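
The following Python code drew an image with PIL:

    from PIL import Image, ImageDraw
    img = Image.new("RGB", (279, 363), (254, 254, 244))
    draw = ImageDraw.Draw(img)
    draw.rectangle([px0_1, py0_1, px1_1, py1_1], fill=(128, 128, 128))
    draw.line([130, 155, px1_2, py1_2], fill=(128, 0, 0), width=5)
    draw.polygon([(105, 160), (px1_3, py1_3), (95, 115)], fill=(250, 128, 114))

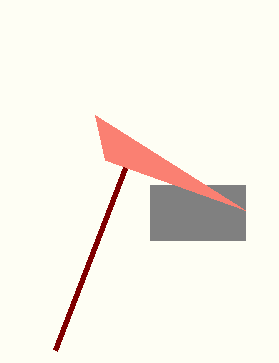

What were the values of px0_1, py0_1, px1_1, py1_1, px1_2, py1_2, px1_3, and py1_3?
px0_1 = 150, py0_1 = 185, px1_1 = 245, py1_1 = 240, px1_2 = 55, py1_2 = 350, px1_3 = 245, py1_3 = 210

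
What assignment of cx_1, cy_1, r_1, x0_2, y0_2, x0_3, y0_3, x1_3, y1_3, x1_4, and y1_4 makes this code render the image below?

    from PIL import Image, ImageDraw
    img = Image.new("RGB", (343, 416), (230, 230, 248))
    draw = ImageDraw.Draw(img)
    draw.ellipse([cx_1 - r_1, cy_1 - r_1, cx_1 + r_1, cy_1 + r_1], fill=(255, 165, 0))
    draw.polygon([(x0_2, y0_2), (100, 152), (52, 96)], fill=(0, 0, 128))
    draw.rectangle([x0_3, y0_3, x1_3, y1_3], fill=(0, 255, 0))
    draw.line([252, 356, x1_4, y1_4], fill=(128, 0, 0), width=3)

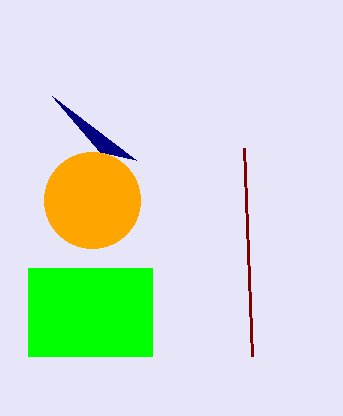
cx_1 = 92; cy_1 = 200; r_1 = 48; x0_2 = 136; y0_2 = 160; x0_3 = 28; y0_3 = 268; x1_3 = 152; y1_3 = 356; x1_4 = 244; y1_4 = 148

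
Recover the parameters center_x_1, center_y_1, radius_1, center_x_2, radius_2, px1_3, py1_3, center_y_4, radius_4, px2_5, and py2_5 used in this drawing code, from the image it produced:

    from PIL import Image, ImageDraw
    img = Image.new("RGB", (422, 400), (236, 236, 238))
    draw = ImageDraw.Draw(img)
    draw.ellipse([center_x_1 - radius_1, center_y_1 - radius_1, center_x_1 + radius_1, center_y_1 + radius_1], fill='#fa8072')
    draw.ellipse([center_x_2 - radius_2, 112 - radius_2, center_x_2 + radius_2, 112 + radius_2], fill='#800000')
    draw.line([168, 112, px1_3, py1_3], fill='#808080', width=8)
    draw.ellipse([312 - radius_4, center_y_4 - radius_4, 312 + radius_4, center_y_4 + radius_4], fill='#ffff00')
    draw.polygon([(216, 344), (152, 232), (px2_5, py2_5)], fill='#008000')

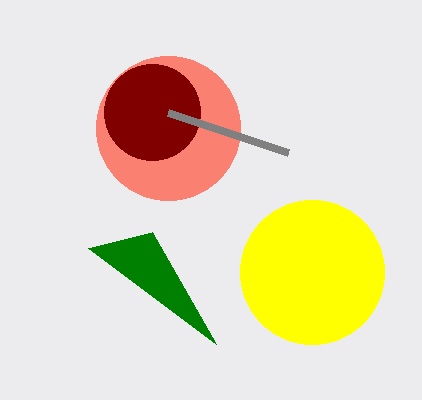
center_x_1 = 168, center_y_1 = 128, radius_1 = 72, center_x_2 = 152, radius_2 = 48, px1_3 = 288, py1_3 = 152, center_y_4 = 272, radius_4 = 72, px2_5 = 88, py2_5 = 248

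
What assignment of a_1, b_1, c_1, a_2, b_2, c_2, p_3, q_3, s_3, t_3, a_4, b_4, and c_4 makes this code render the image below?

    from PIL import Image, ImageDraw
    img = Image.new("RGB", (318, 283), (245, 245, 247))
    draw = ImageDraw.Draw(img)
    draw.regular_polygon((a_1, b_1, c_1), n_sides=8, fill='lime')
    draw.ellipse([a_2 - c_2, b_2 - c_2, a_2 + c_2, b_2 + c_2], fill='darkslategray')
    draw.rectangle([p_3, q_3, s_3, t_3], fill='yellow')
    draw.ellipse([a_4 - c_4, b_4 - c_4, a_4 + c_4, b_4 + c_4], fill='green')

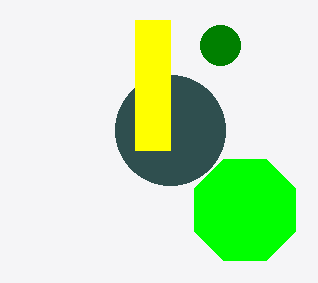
a_1 = 245, b_1 = 210, c_1 = 55, a_2 = 170, b_2 = 130, c_2 = 55, p_3 = 135, q_3 = 20, s_3 = 170, t_3 = 150, a_4 = 220, b_4 = 45, c_4 = 20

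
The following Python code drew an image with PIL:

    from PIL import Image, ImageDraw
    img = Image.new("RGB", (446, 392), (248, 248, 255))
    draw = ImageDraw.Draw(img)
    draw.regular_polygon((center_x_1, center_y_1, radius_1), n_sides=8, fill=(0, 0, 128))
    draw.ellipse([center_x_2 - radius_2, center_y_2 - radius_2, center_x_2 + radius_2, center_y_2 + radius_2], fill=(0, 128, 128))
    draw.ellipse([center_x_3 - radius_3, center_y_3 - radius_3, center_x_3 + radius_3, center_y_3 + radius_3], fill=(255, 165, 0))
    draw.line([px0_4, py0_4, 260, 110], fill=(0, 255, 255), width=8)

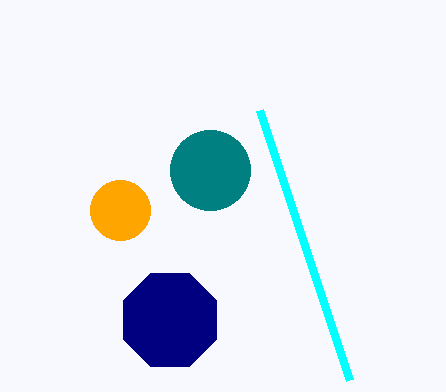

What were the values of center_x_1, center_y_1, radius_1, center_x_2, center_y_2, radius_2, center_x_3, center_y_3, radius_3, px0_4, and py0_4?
center_x_1 = 170; center_y_1 = 320; radius_1 = 50; center_x_2 = 210; center_y_2 = 170; radius_2 = 40; center_x_3 = 120; center_y_3 = 210; radius_3 = 30; px0_4 = 350; py0_4 = 380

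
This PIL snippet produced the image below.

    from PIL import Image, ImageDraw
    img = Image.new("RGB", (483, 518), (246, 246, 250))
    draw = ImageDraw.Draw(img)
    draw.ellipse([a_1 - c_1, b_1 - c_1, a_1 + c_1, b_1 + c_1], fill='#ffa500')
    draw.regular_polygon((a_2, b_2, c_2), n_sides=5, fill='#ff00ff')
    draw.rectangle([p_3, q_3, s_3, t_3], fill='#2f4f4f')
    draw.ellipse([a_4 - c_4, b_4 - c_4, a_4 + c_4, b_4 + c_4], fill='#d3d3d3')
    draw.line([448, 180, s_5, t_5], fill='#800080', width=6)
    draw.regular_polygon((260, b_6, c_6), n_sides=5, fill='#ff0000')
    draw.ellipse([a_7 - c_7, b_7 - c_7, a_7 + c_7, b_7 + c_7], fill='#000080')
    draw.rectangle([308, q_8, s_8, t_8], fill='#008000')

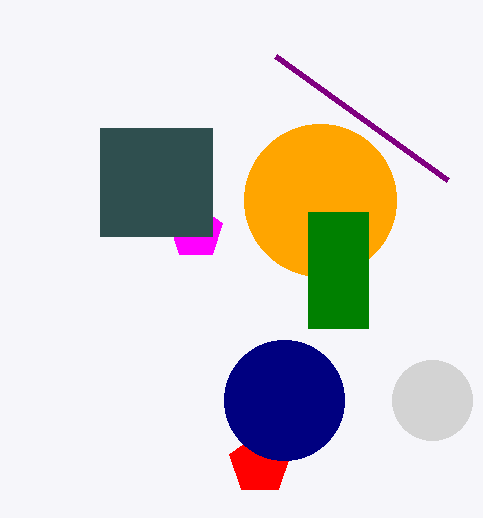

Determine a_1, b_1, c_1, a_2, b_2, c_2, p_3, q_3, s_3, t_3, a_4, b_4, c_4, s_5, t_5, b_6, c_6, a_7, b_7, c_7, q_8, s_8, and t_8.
a_1 = 320, b_1 = 200, c_1 = 76, a_2 = 196, b_2 = 232, c_2 = 28, p_3 = 100, q_3 = 128, s_3 = 212, t_3 = 236, a_4 = 432, b_4 = 400, c_4 = 40, s_5 = 276, t_5 = 56, b_6 = 464, c_6 = 32, a_7 = 284, b_7 = 400, c_7 = 60, q_8 = 212, s_8 = 368, t_8 = 328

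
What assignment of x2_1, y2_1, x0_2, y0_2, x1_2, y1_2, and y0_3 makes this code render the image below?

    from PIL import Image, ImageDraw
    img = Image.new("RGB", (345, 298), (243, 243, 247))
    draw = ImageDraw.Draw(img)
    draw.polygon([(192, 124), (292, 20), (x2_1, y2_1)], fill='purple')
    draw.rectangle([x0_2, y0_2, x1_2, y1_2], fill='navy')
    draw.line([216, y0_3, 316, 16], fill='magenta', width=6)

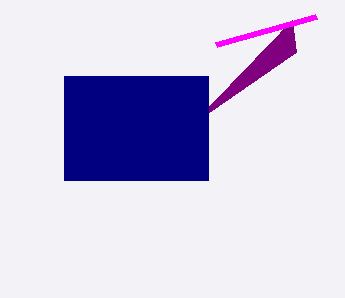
x2_1 = 296; y2_1 = 52; x0_2 = 64; y0_2 = 76; x1_2 = 208; y1_2 = 180; y0_3 = 44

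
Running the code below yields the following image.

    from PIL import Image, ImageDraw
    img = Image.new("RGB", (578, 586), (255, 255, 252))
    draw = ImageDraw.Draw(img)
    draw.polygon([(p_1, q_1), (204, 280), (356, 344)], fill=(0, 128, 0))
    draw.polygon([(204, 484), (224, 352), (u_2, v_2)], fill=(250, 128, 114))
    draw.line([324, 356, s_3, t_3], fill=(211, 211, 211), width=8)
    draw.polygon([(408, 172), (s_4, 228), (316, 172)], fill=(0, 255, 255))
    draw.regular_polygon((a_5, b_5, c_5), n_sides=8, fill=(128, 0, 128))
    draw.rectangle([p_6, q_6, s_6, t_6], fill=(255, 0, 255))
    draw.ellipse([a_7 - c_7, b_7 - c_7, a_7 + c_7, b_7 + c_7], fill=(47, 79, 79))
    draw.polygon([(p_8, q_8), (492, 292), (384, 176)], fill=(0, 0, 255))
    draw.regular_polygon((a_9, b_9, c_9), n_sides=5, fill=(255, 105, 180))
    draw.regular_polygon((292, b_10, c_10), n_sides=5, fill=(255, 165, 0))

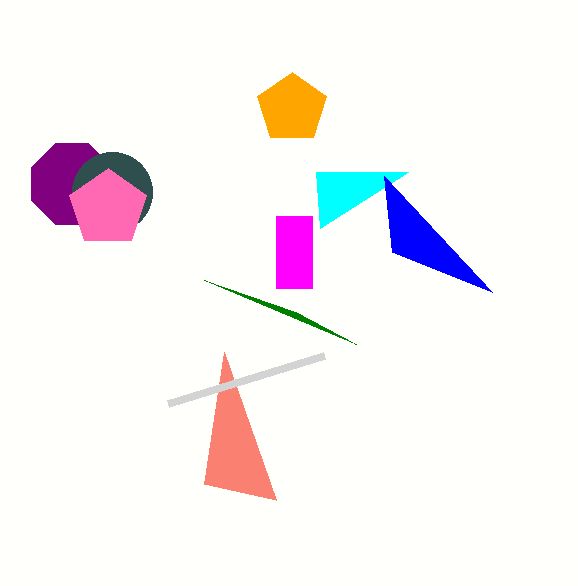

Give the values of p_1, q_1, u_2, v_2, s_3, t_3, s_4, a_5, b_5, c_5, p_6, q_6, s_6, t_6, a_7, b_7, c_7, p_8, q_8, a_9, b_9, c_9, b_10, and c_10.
p_1 = 296
q_1 = 312
u_2 = 276
v_2 = 500
s_3 = 168
t_3 = 404
s_4 = 320
a_5 = 72
b_5 = 184
c_5 = 44
p_6 = 276
q_6 = 216
s_6 = 312
t_6 = 288
a_7 = 112
b_7 = 192
c_7 = 40
p_8 = 392
q_8 = 252
a_9 = 108
b_9 = 208
c_9 = 40
b_10 = 108
c_10 = 36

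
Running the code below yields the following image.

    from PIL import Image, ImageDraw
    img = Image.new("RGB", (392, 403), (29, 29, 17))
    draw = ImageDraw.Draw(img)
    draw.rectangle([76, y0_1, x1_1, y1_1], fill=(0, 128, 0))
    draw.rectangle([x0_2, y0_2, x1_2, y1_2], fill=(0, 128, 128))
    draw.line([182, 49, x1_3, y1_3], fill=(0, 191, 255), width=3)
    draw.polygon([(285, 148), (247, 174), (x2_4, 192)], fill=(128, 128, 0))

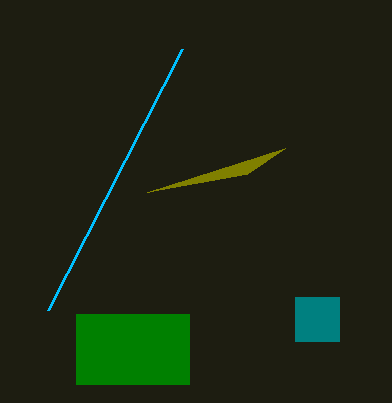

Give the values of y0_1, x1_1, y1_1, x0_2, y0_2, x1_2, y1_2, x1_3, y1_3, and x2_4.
y0_1 = 314
x1_1 = 189
y1_1 = 384
x0_2 = 295
y0_2 = 297
x1_2 = 339
y1_2 = 341
x1_3 = 48
y1_3 = 310
x2_4 = 147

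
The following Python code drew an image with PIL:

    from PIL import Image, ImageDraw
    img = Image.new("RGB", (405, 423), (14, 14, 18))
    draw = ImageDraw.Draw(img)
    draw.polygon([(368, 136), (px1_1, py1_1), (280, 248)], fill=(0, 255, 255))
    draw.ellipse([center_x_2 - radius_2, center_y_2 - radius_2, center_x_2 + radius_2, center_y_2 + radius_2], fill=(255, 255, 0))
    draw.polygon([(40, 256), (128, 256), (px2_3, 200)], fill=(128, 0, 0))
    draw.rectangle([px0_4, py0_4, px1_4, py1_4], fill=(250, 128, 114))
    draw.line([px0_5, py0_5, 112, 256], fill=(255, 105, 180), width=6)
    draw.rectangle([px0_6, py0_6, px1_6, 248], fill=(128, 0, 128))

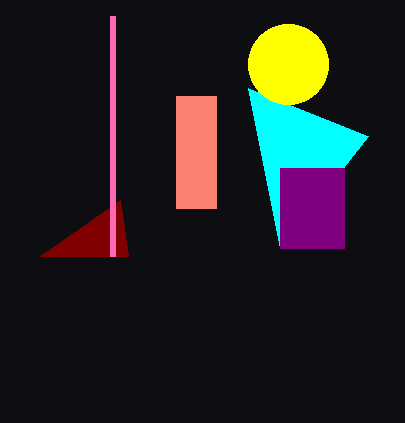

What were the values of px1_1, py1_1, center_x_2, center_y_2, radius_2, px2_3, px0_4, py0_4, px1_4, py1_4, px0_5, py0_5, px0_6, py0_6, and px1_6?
px1_1 = 248, py1_1 = 88, center_x_2 = 288, center_y_2 = 64, radius_2 = 40, px2_3 = 120, px0_4 = 176, py0_4 = 96, px1_4 = 216, py1_4 = 208, px0_5 = 112, py0_5 = 16, px0_6 = 280, py0_6 = 168, px1_6 = 344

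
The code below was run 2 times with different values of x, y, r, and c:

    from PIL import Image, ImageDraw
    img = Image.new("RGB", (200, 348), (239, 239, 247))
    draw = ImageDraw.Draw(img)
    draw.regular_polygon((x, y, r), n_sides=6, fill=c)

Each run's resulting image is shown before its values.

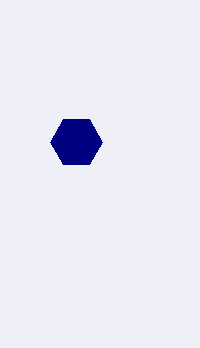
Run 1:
x = 76; y = 142; r = 26; c = 'navy'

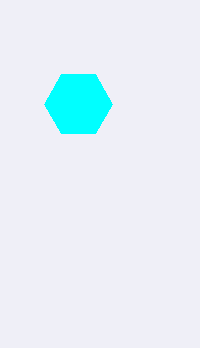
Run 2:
x = 78; y = 104; r = 34; c = 'cyan'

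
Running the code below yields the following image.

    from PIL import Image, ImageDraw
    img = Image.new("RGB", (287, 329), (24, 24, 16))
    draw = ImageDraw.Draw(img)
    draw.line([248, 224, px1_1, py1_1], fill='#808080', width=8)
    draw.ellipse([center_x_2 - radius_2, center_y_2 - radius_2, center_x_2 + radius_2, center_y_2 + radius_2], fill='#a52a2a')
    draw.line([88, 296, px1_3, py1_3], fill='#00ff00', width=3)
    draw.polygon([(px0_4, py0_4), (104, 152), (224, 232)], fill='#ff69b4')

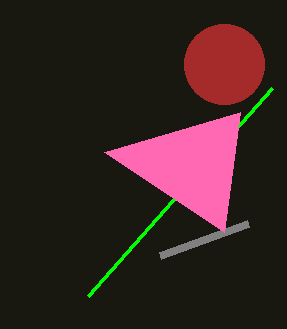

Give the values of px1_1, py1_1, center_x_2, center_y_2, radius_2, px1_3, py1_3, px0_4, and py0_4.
px1_1 = 160; py1_1 = 256; center_x_2 = 224; center_y_2 = 64; radius_2 = 40; px1_3 = 272; py1_3 = 88; px0_4 = 240; py0_4 = 112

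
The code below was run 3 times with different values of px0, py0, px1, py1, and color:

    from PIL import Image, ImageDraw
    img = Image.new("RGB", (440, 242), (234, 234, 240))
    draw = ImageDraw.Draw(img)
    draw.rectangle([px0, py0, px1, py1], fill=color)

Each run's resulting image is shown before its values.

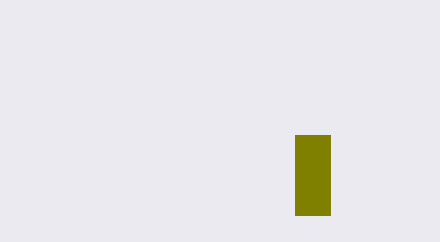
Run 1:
px0 = 295
py0 = 135
px1 = 330
py1 = 215
color = 'olive'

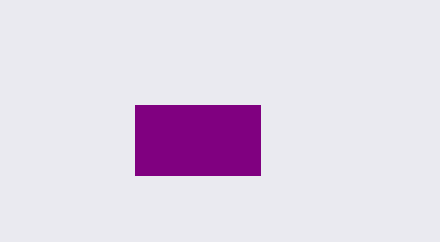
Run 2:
px0 = 135, py0 = 105, px1 = 260, py1 = 175, color = 'purple'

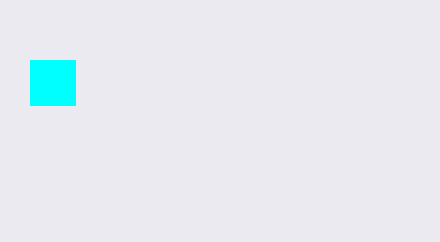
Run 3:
px0 = 30, py0 = 60, px1 = 75, py1 = 105, color = 'cyan'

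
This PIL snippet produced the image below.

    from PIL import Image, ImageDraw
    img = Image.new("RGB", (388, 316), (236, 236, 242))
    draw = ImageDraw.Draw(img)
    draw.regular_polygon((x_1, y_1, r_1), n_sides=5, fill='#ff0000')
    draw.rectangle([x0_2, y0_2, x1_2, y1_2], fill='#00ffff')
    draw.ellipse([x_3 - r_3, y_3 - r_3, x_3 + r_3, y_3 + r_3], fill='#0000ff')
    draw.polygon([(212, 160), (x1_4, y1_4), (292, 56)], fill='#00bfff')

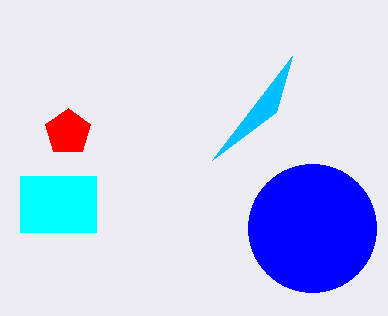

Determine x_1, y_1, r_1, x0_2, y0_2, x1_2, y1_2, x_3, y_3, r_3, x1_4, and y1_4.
x_1 = 68; y_1 = 132; r_1 = 24; x0_2 = 20; y0_2 = 176; x1_2 = 96; y1_2 = 232; x_3 = 312; y_3 = 228; r_3 = 64; x1_4 = 276; y1_4 = 112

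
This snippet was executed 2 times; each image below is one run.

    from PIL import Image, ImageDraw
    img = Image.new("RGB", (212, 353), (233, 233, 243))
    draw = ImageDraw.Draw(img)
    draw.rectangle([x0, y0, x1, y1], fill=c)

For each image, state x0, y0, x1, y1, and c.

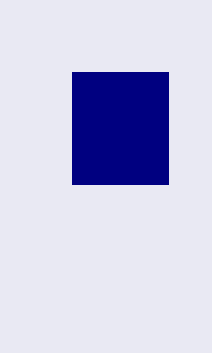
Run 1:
x0 = 72, y0 = 72, x1 = 168, y1 = 184, c = 'navy'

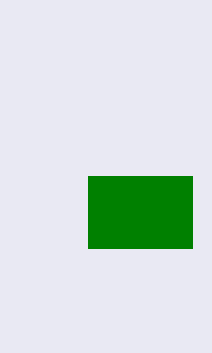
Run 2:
x0 = 88; y0 = 176; x1 = 192; y1 = 248; c = 'green'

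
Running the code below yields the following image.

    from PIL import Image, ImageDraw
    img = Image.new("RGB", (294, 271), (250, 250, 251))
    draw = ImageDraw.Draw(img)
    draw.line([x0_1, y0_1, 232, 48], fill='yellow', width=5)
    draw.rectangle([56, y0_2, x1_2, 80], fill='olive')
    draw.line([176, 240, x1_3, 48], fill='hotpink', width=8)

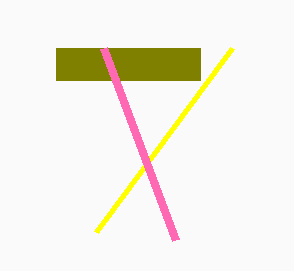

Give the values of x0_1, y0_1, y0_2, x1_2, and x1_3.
x0_1 = 96, y0_1 = 232, y0_2 = 48, x1_2 = 200, x1_3 = 104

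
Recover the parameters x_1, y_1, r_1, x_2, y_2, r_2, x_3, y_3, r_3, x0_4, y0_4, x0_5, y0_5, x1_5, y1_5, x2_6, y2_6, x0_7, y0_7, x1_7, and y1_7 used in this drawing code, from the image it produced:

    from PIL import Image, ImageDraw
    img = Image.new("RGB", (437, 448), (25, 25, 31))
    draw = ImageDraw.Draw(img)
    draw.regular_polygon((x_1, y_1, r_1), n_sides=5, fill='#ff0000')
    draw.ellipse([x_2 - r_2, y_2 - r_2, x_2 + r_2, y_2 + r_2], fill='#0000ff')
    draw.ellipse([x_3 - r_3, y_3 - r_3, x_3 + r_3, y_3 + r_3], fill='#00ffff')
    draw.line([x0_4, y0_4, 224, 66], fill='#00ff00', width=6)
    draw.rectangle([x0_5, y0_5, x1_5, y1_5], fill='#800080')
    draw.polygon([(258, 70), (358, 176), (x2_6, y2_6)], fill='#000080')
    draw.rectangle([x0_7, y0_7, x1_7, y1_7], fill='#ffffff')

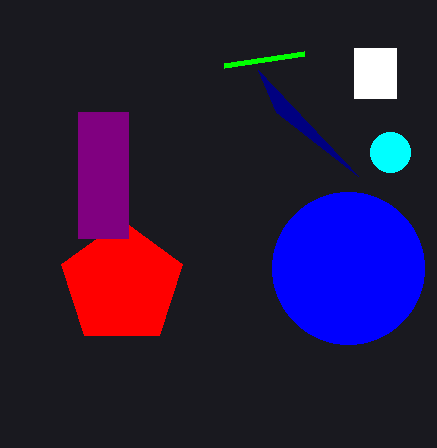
x_1 = 122
y_1 = 284
r_1 = 64
x_2 = 348
y_2 = 268
r_2 = 76
x_3 = 390
y_3 = 152
r_3 = 20
x0_4 = 304
y0_4 = 54
x0_5 = 78
y0_5 = 112
x1_5 = 128
y1_5 = 238
x2_6 = 276
y2_6 = 112
x0_7 = 354
y0_7 = 48
x1_7 = 396
y1_7 = 98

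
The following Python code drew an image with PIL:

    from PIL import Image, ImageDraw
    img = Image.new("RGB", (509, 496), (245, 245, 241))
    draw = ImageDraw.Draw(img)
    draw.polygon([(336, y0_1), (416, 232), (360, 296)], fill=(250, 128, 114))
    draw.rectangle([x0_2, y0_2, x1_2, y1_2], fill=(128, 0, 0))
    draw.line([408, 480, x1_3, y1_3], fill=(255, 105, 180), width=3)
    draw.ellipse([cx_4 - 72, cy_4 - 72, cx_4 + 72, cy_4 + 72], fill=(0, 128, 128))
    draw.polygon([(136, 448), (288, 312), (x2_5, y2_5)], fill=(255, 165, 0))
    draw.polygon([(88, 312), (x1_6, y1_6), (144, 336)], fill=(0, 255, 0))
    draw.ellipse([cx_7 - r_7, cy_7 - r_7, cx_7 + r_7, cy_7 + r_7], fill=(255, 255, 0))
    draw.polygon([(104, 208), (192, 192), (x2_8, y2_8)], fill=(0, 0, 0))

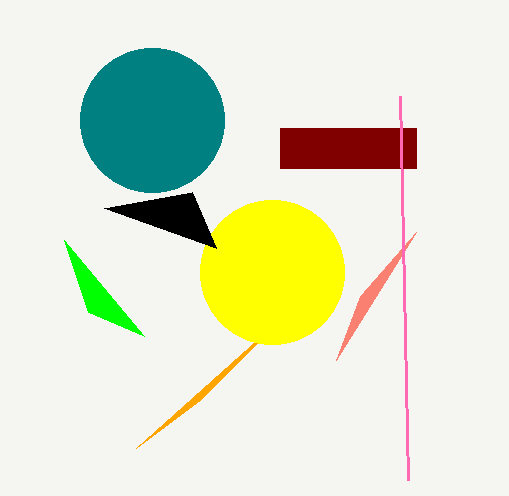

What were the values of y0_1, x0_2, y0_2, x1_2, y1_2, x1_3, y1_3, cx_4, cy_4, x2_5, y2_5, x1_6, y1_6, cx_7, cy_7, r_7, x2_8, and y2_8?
y0_1 = 360
x0_2 = 280
y0_2 = 128
x1_2 = 416
y1_2 = 168
x1_3 = 400
y1_3 = 96
cx_4 = 152
cy_4 = 120
x2_5 = 200
y2_5 = 400
x1_6 = 64
y1_6 = 240
cx_7 = 272
cy_7 = 272
r_7 = 72
x2_8 = 216
y2_8 = 248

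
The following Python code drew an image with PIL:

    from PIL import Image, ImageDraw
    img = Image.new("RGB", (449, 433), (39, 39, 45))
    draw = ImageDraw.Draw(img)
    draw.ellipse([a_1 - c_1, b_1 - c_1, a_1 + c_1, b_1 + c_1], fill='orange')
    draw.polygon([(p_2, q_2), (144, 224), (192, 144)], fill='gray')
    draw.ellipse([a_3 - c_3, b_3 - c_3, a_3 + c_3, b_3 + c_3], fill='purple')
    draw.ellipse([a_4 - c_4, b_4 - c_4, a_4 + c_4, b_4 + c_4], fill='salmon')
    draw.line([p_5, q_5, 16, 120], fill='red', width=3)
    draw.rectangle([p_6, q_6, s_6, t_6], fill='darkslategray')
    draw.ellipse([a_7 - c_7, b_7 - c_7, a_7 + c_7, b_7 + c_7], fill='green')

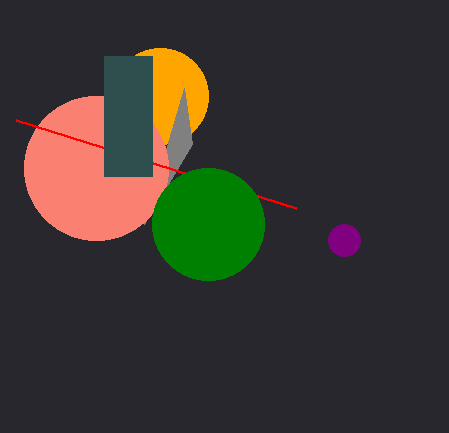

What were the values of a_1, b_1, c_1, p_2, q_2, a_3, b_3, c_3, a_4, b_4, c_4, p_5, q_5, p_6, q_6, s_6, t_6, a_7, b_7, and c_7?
a_1 = 160, b_1 = 96, c_1 = 48, p_2 = 184, q_2 = 88, a_3 = 344, b_3 = 240, c_3 = 16, a_4 = 96, b_4 = 168, c_4 = 72, p_5 = 296, q_5 = 208, p_6 = 104, q_6 = 56, s_6 = 152, t_6 = 176, a_7 = 208, b_7 = 224, c_7 = 56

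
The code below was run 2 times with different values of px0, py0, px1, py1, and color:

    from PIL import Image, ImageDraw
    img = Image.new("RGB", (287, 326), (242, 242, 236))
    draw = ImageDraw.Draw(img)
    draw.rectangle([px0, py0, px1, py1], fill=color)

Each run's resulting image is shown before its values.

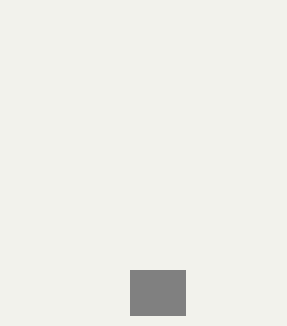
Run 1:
px0 = 130; py0 = 270; px1 = 185; py1 = 315; color = 'gray'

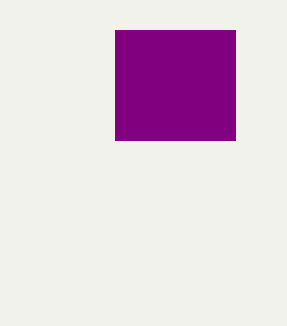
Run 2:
px0 = 115
py0 = 30
px1 = 235
py1 = 140
color = 'purple'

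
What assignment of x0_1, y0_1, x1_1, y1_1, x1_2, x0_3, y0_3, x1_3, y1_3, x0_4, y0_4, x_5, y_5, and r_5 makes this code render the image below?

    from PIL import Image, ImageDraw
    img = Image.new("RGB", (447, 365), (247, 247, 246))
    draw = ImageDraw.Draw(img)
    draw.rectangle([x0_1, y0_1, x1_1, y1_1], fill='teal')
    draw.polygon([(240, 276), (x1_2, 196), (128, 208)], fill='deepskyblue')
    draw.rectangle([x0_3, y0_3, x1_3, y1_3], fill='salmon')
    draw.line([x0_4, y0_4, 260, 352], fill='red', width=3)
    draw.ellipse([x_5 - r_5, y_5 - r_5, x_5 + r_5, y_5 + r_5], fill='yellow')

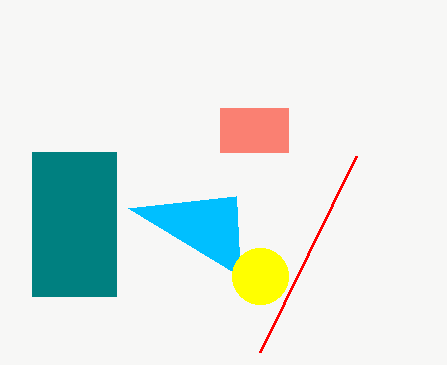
x0_1 = 32, y0_1 = 152, x1_1 = 116, y1_1 = 296, x1_2 = 236, x0_3 = 220, y0_3 = 108, x1_3 = 288, y1_3 = 152, x0_4 = 356, y0_4 = 156, x_5 = 260, y_5 = 276, r_5 = 28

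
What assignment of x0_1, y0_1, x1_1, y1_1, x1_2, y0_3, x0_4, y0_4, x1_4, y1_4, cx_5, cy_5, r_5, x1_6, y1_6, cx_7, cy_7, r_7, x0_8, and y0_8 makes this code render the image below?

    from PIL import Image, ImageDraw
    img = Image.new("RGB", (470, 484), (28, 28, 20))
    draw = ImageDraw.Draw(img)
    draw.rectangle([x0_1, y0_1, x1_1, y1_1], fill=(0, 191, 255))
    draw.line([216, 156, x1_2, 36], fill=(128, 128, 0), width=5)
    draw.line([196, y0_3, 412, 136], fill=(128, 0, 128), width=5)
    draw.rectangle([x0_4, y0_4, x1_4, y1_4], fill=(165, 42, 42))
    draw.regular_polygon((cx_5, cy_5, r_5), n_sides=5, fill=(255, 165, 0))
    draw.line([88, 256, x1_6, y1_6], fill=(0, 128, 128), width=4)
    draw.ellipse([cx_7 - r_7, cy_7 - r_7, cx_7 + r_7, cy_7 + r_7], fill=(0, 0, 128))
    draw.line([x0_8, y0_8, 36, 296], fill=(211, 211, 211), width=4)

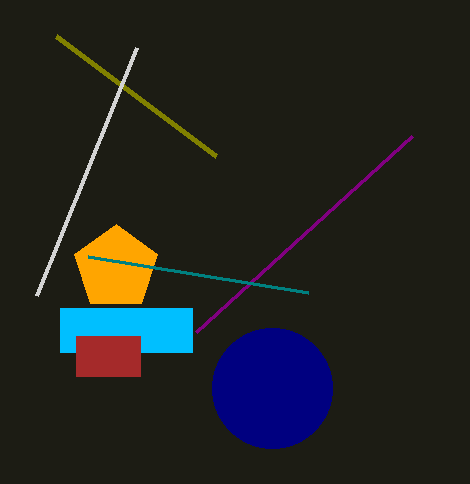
x0_1 = 60; y0_1 = 308; x1_1 = 192; y1_1 = 352; x1_2 = 56; y0_3 = 332; x0_4 = 76; y0_4 = 336; x1_4 = 140; y1_4 = 376; cx_5 = 116; cy_5 = 268; r_5 = 44; x1_6 = 308; y1_6 = 292; cx_7 = 272; cy_7 = 388; r_7 = 60; x0_8 = 136; y0_8 = 48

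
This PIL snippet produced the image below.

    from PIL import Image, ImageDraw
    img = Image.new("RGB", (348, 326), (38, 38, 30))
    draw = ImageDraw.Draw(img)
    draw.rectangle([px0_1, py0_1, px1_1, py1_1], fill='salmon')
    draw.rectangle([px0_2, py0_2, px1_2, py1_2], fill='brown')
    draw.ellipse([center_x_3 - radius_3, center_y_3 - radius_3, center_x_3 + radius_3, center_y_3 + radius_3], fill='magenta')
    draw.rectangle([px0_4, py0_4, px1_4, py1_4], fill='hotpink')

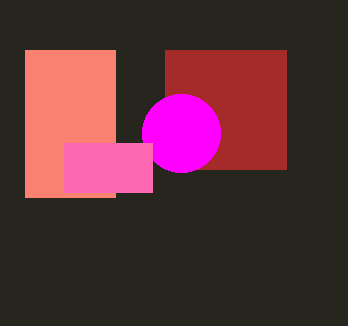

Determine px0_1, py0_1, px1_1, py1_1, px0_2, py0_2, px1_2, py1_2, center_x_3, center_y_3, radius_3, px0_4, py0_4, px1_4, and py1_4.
px0_1 = 25, py0_1 = 50, px1_1 = 115, py1_1 = 197, px0_2 = 165, py0_2 = 50, px1_2 = 286, py1_2 = 169, center_x_3 = 181, center_y_3 = 133, radius_3 = 39, px0_4 = 64, py0_4 = 143, px1_4 = 152, py1_4 = 192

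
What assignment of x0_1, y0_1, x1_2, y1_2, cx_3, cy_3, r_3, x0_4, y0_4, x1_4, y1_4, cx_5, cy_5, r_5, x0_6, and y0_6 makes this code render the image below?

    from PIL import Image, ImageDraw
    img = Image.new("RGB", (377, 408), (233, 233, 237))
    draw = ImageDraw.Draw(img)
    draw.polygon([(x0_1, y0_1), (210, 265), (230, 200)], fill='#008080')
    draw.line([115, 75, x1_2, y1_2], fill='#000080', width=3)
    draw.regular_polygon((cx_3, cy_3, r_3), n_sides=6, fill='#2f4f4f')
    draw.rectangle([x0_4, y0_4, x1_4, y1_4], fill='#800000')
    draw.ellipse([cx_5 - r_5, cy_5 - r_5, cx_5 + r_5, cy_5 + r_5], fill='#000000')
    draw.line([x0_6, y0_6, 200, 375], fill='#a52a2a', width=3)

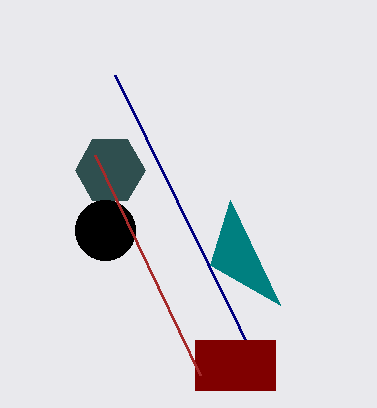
x0_1 = 280
y0_1 = 305
x1_2 = 270
y1_2 = 390
cx_3 = 110
cy_3 = 170
r_3 = 35
x0_4 = 195
y0_4 = 340
x1_4 = 275
y1_4 = 390
cx_5 = 105
cy_5 = 230
r_5 = 30
x0_6 = 95
y0_6 = 155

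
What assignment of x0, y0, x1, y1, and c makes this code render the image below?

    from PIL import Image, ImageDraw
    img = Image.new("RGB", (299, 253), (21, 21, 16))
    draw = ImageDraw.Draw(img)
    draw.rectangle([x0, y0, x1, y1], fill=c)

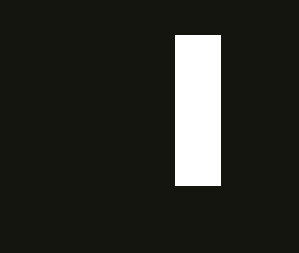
x0 = 175
y0 = 35
x1 = 220
y1 = 185
c = 'white'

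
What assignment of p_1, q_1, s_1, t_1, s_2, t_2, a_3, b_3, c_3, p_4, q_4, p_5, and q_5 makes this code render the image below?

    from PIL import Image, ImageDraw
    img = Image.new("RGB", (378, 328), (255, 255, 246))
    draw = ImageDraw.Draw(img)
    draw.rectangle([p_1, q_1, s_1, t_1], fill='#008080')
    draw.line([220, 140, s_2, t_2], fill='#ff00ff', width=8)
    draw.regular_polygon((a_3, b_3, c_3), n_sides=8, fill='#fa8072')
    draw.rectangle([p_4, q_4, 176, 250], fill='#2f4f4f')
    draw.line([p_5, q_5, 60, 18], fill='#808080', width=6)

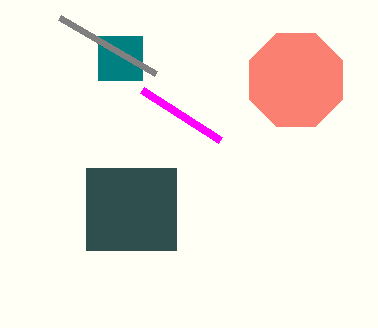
p_1 = 98, q_1 = 36, s_1 = 142, t_1 = 80, s_2 = 142, t_2 = 90, a_3 = 296, b_3 = 80, c_3 = 50, p_4 = 86, q_4 = 168, p_5 = 156, q_5 = 74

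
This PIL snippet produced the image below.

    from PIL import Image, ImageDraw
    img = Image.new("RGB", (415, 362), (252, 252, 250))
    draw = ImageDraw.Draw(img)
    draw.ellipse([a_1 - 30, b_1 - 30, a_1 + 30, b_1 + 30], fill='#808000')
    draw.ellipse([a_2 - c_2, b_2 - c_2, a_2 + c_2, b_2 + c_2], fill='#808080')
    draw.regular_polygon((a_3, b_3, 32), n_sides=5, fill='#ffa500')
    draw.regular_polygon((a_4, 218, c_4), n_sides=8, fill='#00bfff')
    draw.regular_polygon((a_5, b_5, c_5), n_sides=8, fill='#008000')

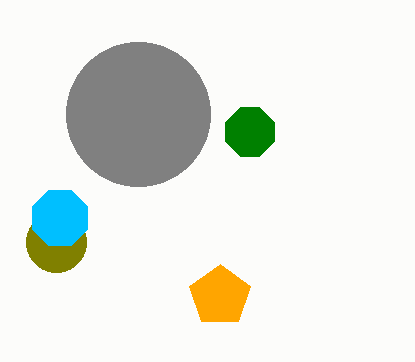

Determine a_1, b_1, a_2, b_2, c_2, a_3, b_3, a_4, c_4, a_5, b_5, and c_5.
a_1 = 56, b_1 = 242, a_2 = 138, b_2 = 114, c_2 = 72, a_3 = 220, b_3 = 296, a_4 = 60, c_4 = 30, a_5 = 250, b_5 = 132, c_5 = 26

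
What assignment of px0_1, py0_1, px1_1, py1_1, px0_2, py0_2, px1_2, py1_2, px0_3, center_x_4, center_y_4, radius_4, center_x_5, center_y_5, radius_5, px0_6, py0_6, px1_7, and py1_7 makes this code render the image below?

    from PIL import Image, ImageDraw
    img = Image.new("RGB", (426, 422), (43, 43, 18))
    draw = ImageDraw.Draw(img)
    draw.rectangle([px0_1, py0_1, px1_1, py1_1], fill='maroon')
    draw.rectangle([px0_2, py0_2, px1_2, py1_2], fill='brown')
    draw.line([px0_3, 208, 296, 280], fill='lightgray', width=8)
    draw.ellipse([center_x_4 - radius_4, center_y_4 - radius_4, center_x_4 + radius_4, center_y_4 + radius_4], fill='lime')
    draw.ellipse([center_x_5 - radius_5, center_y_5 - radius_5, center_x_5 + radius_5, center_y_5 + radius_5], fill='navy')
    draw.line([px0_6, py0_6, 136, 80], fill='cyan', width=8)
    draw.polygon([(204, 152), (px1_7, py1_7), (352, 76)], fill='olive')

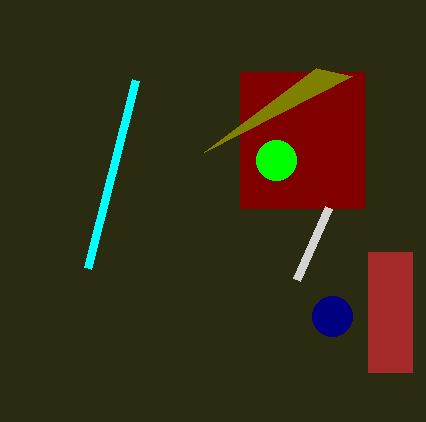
px0_1 = 240, py0_1 = 72, px1_1 = 364, py1_1 = 208, px0_2 = 368, py0_2 = 252, px1_2 = 412, py1_2 = 372, px0_3 = 328, center_x_4 = 276, center_y_4 = 160, radius_4 = 20, center_x_5 = 332, center_y_5 = 316, radius_5 = 20, px0_6 = 88, py0_6 = 268, px1_7 = 316, py1_7 = 68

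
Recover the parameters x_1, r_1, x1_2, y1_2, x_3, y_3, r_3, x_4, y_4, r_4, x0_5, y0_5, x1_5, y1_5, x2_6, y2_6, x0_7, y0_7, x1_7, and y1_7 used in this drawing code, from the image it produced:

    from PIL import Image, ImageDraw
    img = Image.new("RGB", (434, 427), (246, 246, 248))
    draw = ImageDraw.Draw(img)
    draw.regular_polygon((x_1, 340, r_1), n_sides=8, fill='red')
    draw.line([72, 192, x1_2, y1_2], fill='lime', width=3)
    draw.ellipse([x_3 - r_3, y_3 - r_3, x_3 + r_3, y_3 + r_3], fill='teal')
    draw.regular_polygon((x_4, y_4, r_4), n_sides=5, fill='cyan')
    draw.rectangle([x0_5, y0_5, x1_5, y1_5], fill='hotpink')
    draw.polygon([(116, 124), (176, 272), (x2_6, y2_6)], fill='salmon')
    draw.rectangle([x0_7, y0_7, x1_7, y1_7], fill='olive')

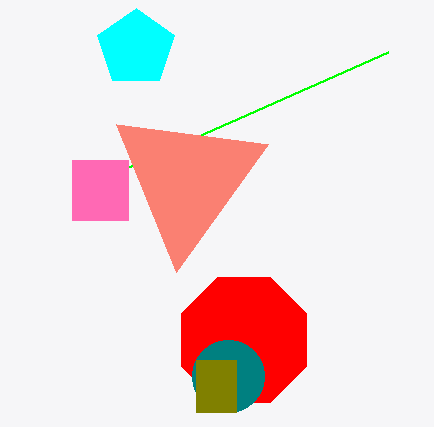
x_1 = 244; r_1 = 68; x1_2 = 388; y1_2 = 52; x_3 = 228; y_3 = 376; r_3 = 36; x_4 = 136; y_4 = 48; r_4 = 40; x0_5 = 72; y0_5 = 160; x1_5 = 128; y1_5 = 220; x2_6 = 268; y2_6 = 144; x0_7 = 196; y0_7 = 360; x1_7 = 236; y1_7 = 412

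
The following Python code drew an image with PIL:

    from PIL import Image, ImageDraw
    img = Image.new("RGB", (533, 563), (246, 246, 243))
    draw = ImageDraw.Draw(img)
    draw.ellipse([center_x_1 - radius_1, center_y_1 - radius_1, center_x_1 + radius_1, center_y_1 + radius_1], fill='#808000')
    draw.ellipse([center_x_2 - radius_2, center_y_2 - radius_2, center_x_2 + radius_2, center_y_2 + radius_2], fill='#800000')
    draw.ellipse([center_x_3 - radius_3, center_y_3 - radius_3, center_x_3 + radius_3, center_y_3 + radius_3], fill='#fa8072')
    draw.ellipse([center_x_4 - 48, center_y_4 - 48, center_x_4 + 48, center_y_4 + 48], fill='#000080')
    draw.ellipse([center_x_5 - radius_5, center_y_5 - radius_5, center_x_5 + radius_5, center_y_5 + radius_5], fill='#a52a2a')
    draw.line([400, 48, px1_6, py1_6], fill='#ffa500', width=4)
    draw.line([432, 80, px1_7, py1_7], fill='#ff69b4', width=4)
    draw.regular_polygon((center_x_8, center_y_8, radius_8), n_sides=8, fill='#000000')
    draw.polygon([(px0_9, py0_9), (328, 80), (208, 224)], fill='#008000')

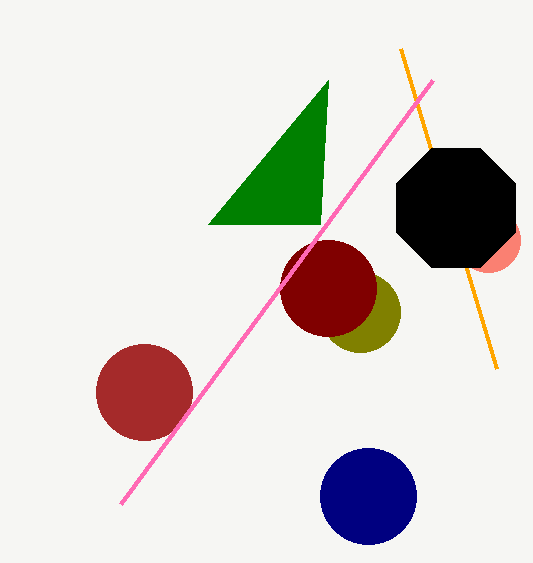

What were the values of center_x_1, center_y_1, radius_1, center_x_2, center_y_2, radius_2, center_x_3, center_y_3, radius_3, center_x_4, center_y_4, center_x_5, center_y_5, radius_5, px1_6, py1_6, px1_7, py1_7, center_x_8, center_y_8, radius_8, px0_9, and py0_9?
center_x_1 = 360
center_y_1 = 312
radius_1 = 40
center_x_2 = 328
center_y_2 = 288
radius_2 = 48
center_x_3 = 488
center_y_3 = 240
radius_3 = 32
center_x_4 = 368
center_y_4 = 496
center_x_5 = 144
center_y_5 = 392
radius_5 = 48
px1_6 = 496
py1_6 = 368
px1_7 = 120
py1_7 = 504
center_x_8 = 456
center_y_8 = 208
radius_8 = 64
px0_9 = 320
py0_9 = 224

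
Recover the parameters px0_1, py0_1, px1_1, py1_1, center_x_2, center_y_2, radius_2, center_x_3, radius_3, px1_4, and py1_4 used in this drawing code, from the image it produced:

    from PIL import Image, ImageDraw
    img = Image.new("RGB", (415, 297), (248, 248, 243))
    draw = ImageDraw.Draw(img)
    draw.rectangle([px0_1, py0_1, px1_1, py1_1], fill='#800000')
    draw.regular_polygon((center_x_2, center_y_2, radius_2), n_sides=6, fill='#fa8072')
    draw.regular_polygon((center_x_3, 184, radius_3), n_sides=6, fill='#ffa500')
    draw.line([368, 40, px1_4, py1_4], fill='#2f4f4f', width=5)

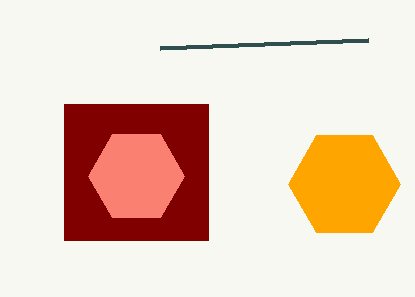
px0_1 = 64, py0_1 = 104, px1_1 = 208, py1_1 = 240, center_x_2 = 136, center_y_2 = 176, radius_2 = 48, center_x_3 = 344, radius_3 = 56, px1_4 = 160, py1_4 = 48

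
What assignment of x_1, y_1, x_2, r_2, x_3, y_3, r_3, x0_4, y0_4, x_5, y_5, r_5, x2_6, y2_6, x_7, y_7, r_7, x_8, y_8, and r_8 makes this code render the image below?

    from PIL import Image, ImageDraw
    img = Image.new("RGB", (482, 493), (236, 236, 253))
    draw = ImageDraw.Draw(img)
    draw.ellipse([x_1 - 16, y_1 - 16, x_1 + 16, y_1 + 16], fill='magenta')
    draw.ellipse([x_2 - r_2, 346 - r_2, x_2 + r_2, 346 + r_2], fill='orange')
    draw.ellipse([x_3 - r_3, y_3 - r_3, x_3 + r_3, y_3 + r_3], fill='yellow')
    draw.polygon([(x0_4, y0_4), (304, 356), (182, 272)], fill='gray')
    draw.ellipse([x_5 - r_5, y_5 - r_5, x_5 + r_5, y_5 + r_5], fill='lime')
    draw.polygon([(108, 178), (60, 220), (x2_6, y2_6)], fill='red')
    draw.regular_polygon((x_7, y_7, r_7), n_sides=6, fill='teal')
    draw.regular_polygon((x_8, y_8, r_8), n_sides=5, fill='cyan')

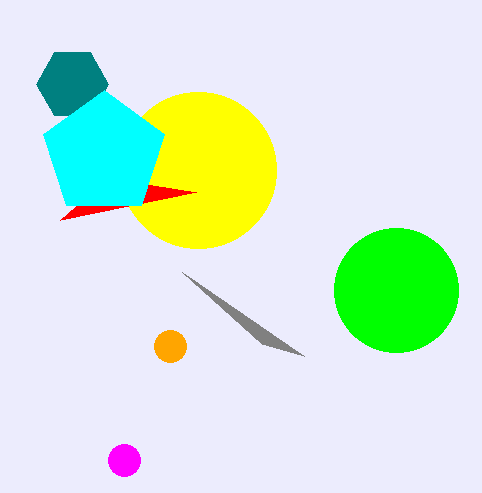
x_1 = 124; y_1 = 460; x_2 = 170; r_2 = 16; x_3 = 198; y_3 = 170; r_3 = 78; x0_4 = 262; y0_4 = 344; x_5 = 396; y_5 = 290; r_5 = 62; x2_6 = 196; y2_6 = 192; x_7 = 72; y_7 = 84; r_7 = 36; x_8 = 104; y_8 = 154; r_8 = 64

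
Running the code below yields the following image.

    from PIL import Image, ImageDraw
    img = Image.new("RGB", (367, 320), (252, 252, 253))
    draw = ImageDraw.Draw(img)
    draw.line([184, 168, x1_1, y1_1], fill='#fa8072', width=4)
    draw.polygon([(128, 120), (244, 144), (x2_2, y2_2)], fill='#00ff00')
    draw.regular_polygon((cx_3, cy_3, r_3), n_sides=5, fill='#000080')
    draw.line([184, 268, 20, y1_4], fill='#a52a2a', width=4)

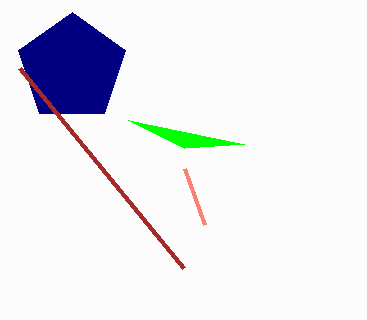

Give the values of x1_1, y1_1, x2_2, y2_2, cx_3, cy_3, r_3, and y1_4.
x1_1 = 204; y1_1 = 224; x2_2 = 184; y2_2 = 148; cx_3 = 72; cy_3 = 68; r_3 = 56; y1_4 = 68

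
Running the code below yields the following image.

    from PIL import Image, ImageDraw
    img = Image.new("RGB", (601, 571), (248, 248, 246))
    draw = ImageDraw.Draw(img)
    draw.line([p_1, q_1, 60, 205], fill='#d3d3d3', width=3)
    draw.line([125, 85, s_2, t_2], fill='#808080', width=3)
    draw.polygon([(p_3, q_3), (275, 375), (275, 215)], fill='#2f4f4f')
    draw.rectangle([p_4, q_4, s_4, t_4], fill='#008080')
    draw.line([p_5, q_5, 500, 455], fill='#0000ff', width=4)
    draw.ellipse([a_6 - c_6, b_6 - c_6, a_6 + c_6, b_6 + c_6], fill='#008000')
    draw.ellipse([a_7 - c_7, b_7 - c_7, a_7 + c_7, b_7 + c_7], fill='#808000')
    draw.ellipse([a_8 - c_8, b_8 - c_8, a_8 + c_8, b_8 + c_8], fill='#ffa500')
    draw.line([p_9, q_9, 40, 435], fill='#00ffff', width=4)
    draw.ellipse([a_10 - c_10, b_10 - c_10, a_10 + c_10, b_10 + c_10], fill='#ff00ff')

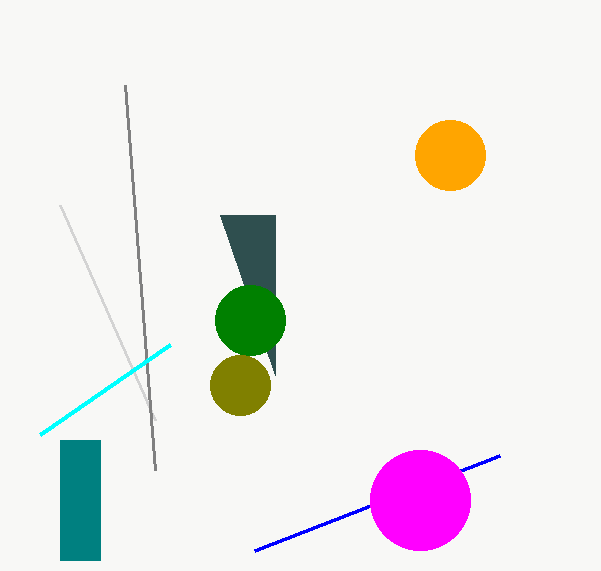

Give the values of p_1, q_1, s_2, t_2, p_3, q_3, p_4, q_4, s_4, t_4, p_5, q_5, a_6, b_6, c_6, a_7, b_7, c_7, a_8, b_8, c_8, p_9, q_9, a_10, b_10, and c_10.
p_1 = 155; q_1 = 420; s_2 = 155; t_2 = 470; p_3 = 220; q_3 = 215; p_4 = 60; q_4 = 440; s_4 = 100; t_4 = 560; p_5 = 255; q_5 = 550; a_6 = 250; b_6 = 320; c_6 = 35; a_7 = 240; b_7 = 385; c_7 = 30; a_8 = 450; b_8 = 155; c_8 = 35; p_9 = 170; q_9 = 345; a_10 = 420; b_10 = 500; c_10 = 50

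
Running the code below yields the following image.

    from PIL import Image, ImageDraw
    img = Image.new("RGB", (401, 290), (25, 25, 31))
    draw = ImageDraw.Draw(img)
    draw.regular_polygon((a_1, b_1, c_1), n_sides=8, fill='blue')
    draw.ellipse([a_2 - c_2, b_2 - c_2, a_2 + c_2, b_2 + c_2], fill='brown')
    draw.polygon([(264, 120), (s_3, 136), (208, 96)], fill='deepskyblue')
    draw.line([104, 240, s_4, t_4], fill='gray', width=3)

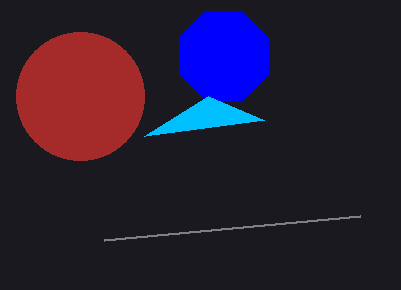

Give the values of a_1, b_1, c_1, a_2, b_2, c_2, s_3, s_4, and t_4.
a_1 = 224, b_1 = 56, c_1 = 48, a_2 = 80, b_2 = 96, c_2 = 64, s_3 = 144, s_4 = 360, t_4 = 216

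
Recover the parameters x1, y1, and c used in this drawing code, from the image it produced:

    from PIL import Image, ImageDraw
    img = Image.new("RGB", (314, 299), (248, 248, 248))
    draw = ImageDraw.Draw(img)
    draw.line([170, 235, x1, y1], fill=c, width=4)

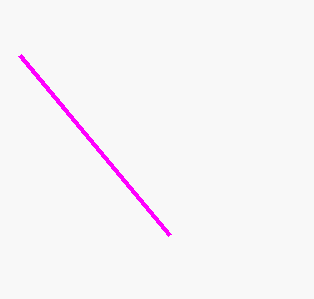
x1 = 20; y1 = 55; c = 'magenta'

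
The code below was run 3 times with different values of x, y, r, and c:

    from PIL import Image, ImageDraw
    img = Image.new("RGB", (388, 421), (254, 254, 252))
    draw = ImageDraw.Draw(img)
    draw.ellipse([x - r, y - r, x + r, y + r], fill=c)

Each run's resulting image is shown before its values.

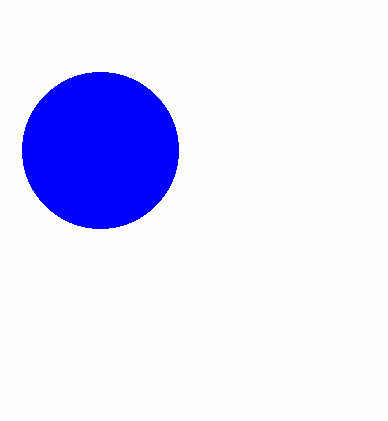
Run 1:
x = 100
y = 150
r = 78
c = 'blue'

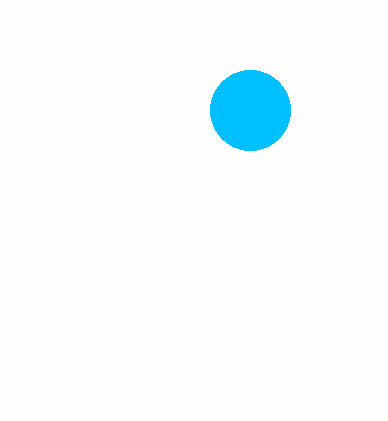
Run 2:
x = 250, y = 110, r = 40, c = 'deepskyblue'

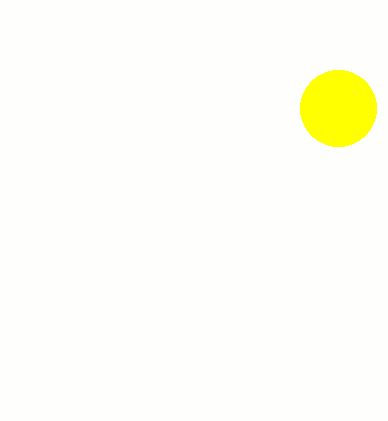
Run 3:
x = 338
y = 108
r = 38
c = 'yellow'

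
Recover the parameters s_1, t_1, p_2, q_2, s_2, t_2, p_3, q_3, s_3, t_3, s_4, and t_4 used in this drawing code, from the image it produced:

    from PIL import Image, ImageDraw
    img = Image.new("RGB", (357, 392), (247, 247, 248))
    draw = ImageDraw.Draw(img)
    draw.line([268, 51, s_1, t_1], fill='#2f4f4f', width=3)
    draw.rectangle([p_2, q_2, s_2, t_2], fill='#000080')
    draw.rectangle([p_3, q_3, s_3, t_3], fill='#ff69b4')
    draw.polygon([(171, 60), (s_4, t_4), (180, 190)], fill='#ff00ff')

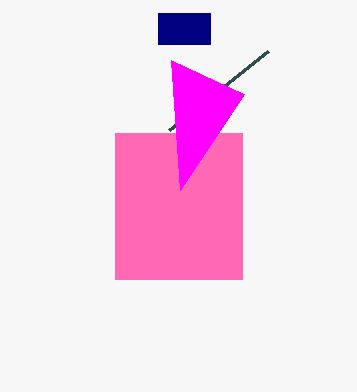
s_1 = 169, t_1 = 130, p_2 = 158, q_2 = 13, s_2 = 210, t_2 = 44, p_3 = 115, q_3 = 133, s_3 = 242, t_3 = 279, s_4 = 244, t_4 = 94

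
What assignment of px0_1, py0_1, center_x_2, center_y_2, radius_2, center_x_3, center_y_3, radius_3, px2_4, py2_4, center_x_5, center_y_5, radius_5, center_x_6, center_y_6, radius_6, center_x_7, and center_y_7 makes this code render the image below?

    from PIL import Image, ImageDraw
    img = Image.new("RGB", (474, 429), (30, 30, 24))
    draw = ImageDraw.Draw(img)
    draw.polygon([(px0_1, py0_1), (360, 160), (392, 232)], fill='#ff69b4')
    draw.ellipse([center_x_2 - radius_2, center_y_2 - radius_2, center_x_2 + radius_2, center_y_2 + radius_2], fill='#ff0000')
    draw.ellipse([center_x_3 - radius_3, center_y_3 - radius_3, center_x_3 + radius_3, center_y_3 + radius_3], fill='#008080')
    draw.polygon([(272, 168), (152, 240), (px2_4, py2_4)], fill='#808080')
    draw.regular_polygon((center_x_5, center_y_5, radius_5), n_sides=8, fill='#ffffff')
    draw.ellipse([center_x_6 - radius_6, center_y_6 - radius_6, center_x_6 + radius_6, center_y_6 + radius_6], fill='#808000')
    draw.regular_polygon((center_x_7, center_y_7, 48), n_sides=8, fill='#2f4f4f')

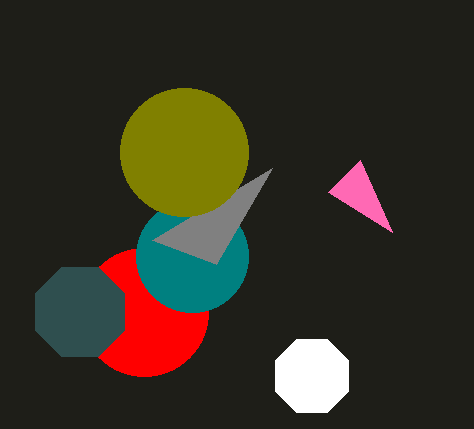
px0_1 = 328
py0_1 = 192
center_x_2 = 144
center_y_2 = 312
radius_2 = 64
center_x_3 = 192
center_y_3 = 256
radius_3 = 56
px2_4 = 216
py2_4 = 264
center_x_5 = 312
center_y_5 = 376
radius_5 = 40
center_x_6 = 184
center_y_6 = 152
radius_6 = 64
center_x_7 = 80
center_y_7 = 312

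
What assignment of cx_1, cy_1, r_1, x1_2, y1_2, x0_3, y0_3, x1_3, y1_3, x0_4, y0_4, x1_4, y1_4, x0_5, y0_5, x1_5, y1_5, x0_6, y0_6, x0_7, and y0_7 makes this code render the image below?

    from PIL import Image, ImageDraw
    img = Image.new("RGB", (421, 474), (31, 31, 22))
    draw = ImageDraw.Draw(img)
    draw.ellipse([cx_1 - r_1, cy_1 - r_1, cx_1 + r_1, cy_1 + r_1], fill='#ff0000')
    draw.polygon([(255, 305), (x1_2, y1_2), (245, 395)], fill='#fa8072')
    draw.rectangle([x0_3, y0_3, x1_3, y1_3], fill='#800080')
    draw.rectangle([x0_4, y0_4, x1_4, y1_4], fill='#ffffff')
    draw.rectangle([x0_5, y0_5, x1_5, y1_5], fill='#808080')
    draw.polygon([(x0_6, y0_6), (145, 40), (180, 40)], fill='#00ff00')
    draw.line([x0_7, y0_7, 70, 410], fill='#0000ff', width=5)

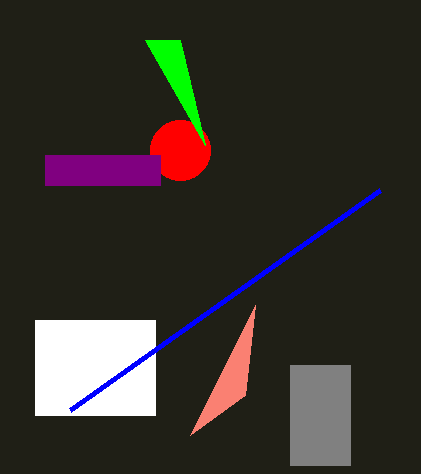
cx_1 = 180, cy_1 = 150, r_1 = 30, x1_2 = 190, y1_2 = 435, x0_3 = 45, y0_3 = 155, x1_3 = 160, y1_3 = 185, x0_4 = 35, y0_4 = 320, x1_4 = 155, y1_4 = 415, x0_5 = 290, y0_5 = 365, x1_5 = 350, y1_5 = 465, x0_6 = 205, y0_6 = 145, x0_7 = 380, y0_7 = 190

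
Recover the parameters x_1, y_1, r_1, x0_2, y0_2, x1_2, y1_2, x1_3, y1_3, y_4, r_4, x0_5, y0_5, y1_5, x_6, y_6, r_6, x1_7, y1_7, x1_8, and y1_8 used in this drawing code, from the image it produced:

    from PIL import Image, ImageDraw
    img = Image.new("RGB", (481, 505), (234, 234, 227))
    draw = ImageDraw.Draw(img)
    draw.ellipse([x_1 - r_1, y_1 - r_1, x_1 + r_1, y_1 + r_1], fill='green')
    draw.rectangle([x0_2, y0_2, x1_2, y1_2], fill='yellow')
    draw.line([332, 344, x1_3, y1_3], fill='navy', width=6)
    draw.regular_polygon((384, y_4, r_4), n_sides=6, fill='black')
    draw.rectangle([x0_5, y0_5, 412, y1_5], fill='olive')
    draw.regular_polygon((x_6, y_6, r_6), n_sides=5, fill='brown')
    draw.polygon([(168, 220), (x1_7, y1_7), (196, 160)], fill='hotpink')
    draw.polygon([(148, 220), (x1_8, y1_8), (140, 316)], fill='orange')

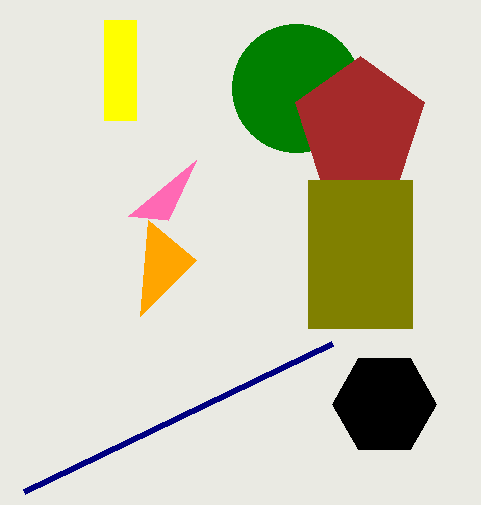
x_1 = 296, y_1 = 88, r_1 = 64, x0_2 = 104, y0_2 = 20, x1_2 = 136, y1_2 = 120, x1_3 = 24, y1_3 = 492, y_4 = 404, r_4 = 52, x0_5 = 308, y0_5 = 180, y1_5 = 328, x_6 = 360, y_6 = 124, r_6 = 68, x1_7 = 128, y1_7 = 216, x1_8 = 196, y1_8 = 260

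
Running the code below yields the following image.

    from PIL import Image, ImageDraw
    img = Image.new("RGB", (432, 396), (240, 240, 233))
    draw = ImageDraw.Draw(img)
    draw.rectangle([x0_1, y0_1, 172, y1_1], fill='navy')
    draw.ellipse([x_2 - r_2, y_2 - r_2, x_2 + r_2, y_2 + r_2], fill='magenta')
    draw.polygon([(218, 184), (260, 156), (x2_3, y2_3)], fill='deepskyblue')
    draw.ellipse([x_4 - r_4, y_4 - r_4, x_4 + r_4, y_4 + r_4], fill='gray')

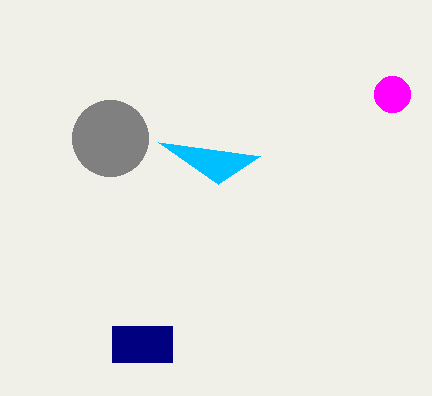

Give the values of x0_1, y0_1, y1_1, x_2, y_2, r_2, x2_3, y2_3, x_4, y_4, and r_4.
x0_1 = 112; y0_1 = 326; y1_1 = 362; x_2 = 392; y_2 = 94; r_2 = 18; x2_3 = 158; y2_3 = 142; x_4 = 110; y_4 = 138; r_4 = 38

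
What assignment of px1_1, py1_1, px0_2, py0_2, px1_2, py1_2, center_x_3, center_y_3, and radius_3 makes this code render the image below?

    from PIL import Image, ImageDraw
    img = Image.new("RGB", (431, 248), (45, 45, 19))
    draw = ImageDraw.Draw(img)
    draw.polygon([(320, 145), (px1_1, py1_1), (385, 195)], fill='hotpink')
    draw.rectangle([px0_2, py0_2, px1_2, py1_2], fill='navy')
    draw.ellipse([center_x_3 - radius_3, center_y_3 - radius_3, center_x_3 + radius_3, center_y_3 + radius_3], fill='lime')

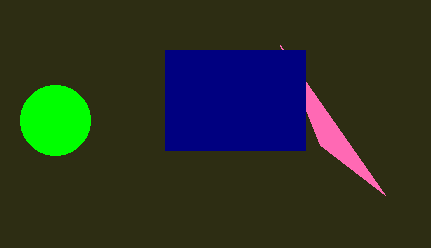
px1_1 = 280
py1_1 = 45
px0_2 = 165
py0_2 = 50
px1_2 = 305
py1_2 = 150
center_x_3 = 55
center_y_3 = 120
radius_3 = 35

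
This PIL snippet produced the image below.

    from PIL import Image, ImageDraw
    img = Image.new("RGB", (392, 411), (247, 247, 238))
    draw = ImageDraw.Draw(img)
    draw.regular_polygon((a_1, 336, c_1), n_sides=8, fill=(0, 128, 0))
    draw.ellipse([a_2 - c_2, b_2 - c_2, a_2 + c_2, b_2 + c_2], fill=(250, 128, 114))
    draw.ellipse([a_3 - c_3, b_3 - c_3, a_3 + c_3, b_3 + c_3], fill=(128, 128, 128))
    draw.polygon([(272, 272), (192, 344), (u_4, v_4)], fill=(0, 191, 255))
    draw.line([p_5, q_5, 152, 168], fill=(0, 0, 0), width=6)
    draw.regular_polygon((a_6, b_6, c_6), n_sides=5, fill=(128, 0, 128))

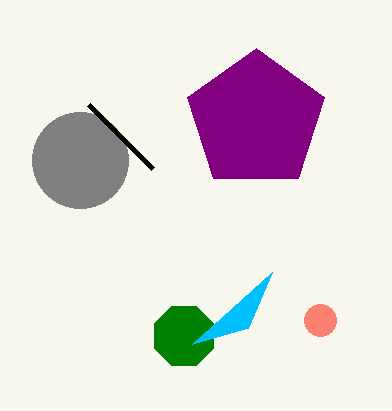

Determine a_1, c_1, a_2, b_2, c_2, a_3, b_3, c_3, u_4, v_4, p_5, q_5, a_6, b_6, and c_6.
a_1 = 184; c_1 = 32; a_2 = 320; b_2 = 320; c_2 = 16; a_3 = 80; b_3 = 160; c_3 = 48; u_4 = 248; v_4 = 328; p_5 = 88; q_5 = 104; a_6 = 256; b_6 = 120; c_6 = 72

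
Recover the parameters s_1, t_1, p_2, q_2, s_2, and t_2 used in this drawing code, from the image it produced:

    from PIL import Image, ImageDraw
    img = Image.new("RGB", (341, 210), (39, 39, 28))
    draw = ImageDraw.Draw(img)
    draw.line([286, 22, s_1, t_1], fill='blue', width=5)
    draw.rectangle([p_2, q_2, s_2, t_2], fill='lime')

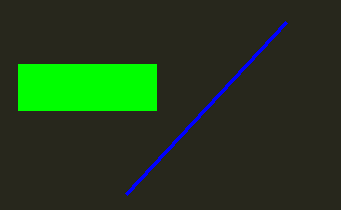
s_1 = 126; t_1 = 194; p_2 = 18; q_2 = 64; s_2 = 156; t_2 = 110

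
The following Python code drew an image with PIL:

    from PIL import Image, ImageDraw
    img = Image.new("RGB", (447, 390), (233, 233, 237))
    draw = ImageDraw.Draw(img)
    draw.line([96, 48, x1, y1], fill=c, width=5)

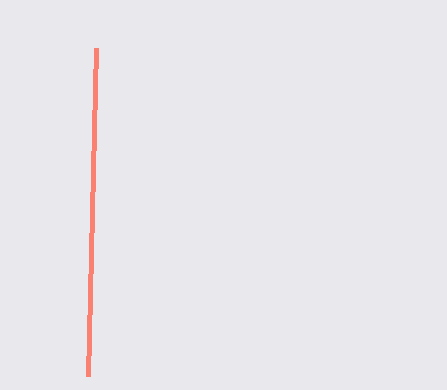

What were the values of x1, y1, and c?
x1 = 88
y1 = 376
c = 'salmon'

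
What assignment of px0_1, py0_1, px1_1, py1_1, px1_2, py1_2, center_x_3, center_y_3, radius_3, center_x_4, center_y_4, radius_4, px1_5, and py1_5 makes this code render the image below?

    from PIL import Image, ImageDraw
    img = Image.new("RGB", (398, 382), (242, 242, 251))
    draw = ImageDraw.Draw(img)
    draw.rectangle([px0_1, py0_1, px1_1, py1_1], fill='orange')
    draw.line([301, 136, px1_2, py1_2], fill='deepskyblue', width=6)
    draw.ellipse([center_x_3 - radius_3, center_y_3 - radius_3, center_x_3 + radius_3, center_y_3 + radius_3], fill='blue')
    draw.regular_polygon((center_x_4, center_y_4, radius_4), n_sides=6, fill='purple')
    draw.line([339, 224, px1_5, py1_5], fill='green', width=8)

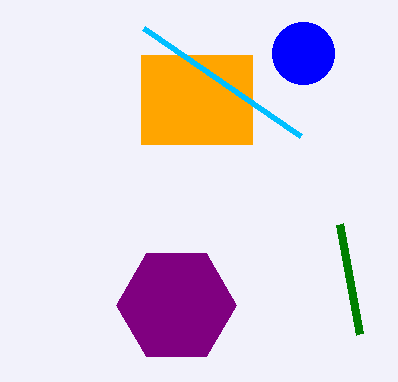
px0_1 = 141; py0_1 = 55; px1_1 = 252; py1_1 = 144; px1_2 = 144; py1_2 = 28; center_x_3 = 303; center_y_3 = 53; radius_3 = 31; center_x_4 = 176; center_y_4 = 305; radius_4 = 60; px1_5 = 359; py1_5 = 334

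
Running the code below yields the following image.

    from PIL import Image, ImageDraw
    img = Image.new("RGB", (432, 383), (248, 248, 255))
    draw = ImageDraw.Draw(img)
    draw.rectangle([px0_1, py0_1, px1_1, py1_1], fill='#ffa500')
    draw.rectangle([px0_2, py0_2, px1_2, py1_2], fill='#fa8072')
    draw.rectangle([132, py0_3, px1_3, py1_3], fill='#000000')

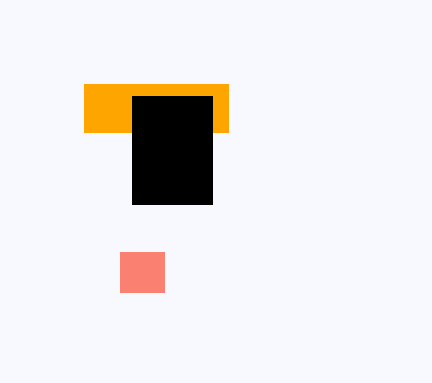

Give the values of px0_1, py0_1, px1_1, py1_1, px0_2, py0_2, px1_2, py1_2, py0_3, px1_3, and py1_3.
px0_1 = 84; py0_1 = 84; px1_1 = 228; py1_1 = 132; px0_2 = 120; py0_2 = 252; px1_2 = 164; py1_2 = 292; py0_3 = 96; px1_3 = 212; py1_3 = 204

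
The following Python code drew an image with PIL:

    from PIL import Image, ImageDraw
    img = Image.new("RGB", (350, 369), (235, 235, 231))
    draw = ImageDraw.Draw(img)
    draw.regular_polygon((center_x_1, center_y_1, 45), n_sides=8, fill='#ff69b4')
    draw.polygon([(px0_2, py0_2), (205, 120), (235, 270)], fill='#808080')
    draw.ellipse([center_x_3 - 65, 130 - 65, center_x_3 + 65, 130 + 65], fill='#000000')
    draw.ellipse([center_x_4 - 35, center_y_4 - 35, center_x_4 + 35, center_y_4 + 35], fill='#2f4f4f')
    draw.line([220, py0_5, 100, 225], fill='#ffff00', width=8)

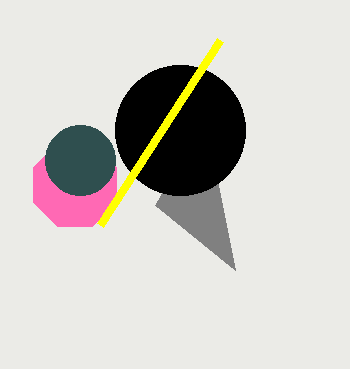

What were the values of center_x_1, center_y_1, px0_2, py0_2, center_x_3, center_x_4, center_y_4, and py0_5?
center_x_1 = 75
center_y_1 = 185
px0_2 = 155
py0_2 = 205
center_x_3 = 180
center_x_4 = 80
center_y_4 = 160
py0_5 = 40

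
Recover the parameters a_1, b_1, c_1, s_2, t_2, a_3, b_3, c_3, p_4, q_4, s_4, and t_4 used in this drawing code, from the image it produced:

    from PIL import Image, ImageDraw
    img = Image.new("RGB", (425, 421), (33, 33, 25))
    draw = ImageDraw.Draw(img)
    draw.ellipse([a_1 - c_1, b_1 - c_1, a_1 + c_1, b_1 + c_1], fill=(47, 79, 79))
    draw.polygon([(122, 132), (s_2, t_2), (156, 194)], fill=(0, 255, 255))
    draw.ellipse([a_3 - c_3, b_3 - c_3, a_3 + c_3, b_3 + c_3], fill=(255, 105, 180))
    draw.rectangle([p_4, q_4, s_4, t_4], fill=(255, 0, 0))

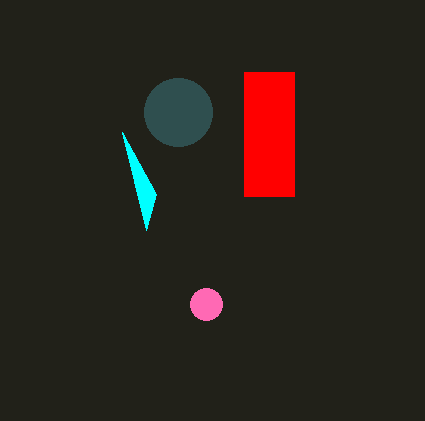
a_1 = 178
b_1 = 112
c_1 = 34
s_2 = 146
t_2 = 230
a_3 = 206
b_3 = 304
c_3 = 16
p_4 = 244
q_4 = 72
s_4 = 294
t_4 = 196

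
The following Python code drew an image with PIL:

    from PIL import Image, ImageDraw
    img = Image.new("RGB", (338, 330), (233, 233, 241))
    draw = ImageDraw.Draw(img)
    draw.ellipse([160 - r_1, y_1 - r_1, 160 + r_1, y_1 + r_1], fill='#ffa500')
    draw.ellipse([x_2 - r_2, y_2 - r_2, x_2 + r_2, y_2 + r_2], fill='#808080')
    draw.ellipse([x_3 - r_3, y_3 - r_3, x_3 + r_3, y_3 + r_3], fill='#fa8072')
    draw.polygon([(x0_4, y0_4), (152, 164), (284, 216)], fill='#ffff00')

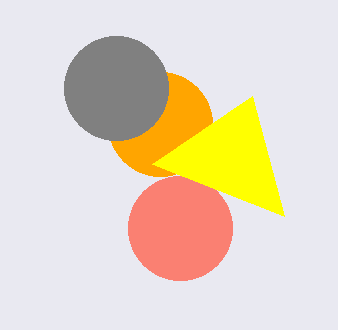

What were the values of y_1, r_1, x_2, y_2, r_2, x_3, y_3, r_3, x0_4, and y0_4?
y_1 = 124
r_1 = 52
x_2 = 116
y_2 = 88
r_2 = 52
x_3 = 180
y_3 = 228
r_3 = 52
x0_4 = 252
y0_4 = 96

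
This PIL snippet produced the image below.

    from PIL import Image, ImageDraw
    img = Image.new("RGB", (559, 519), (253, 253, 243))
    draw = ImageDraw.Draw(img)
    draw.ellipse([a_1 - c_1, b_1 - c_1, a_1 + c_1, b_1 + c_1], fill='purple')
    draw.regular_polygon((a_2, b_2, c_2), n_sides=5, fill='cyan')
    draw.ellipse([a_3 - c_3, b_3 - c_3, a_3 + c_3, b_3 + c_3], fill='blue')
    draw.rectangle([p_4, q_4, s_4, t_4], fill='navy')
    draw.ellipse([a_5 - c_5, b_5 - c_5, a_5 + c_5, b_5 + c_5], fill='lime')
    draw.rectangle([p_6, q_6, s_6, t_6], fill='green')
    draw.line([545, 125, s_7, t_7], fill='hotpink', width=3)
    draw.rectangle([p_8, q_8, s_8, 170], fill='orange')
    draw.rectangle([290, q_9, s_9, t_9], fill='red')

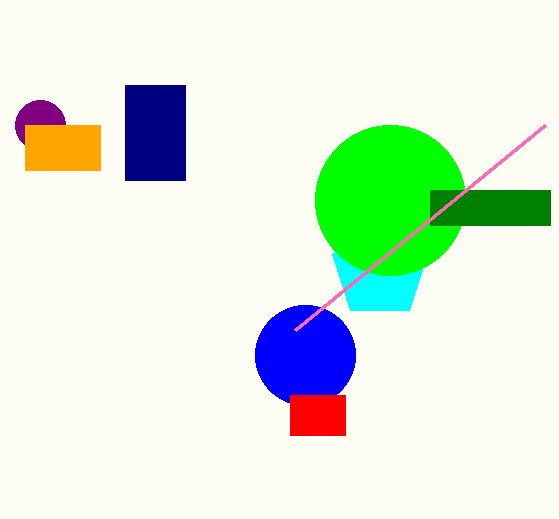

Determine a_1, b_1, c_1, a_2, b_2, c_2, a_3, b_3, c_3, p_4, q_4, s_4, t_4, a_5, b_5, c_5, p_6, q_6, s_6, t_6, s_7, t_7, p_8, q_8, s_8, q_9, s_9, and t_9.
a_1 = 40; b_1 = 125; c_1 = 25; a_2 = 380; b_2 = 270; c_2 = 50; a_3 = 305; b_3 = 355; c_3 = 50; p_4 = 125; q_4 = 85; s_4 = 185; t_4 = 180; a_5 = 390; b_5 = 200; c_5 = 75; p_6 = 430; q_6 = 190; s_6 = 550; t_6 = 225; s_7 = 295; t_7 = 330; p_8 = 25; q_8 = 125; s_8 = 100; q_9 = 395; s_9 = 345; t_9 = 435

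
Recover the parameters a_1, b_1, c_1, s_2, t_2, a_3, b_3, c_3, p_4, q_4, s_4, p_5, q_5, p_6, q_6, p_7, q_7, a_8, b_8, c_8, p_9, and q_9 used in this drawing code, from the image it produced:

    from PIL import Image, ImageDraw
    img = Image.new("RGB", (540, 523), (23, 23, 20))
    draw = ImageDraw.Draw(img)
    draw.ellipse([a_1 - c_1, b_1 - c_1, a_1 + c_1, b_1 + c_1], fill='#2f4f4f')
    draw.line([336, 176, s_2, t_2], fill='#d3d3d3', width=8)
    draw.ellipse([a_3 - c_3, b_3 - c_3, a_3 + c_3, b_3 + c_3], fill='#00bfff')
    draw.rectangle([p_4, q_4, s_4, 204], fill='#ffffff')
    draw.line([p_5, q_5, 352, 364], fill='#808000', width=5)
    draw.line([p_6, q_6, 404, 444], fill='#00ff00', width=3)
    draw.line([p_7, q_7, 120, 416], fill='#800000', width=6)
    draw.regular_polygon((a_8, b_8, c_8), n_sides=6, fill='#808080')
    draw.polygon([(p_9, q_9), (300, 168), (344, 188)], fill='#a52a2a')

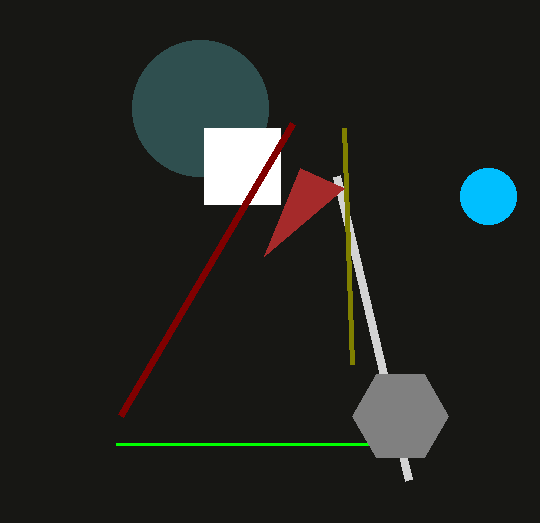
a_1 = 200
b_1 = 108
c_1 = 68
s_2 = 408
t_2 = 480
a_3 = 488
b_3 = 196
c_3 = 28
p_4 = 204
q_4 = 128
s_4 = 280
p_5 = 344
q_5 = 128
p_6 = 116
q_6 = 444
p_7 = 292
q_7 = 124
a_8 = 400
b_8 = 416
c_8 = 48
p_9 = 264
q_9 = 256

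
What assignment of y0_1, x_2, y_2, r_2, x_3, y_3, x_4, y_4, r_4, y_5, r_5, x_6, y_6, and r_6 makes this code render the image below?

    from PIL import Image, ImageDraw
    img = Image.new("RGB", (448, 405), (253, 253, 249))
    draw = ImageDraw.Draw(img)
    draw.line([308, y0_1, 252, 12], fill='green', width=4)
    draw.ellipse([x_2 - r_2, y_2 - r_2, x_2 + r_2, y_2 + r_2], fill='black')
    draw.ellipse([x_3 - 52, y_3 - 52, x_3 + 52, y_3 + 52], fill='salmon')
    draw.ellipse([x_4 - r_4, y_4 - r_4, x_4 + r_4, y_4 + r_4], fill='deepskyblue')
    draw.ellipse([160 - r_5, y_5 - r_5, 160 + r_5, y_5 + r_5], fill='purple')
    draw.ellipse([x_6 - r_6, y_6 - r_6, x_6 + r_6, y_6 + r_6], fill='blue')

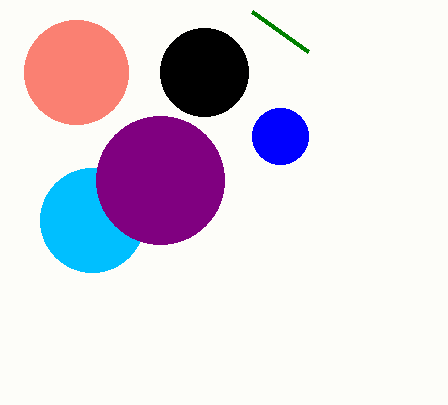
y0_1 = 52
x_2 = 204
y_2 = 72
r_2 = 44
x_3 = 76
y_3 = 72
x_4 = 92
y_4 = 220
r_4 = 52
y_5 = 180
r_5 = 64
x_6 = 280
y_6 = 136
r_6 = 28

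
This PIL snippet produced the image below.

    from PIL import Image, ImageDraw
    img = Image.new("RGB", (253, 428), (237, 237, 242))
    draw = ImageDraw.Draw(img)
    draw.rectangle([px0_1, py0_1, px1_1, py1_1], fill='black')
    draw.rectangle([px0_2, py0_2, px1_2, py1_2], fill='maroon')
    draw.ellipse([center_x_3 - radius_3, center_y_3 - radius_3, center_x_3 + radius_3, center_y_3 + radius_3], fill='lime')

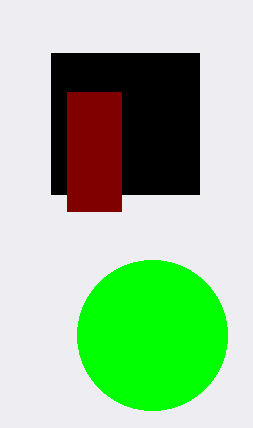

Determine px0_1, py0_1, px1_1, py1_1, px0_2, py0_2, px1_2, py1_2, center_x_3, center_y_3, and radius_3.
px0_1 = 51; py0_1 = 53; px1_1 = 199; py1_1 = 194; px0_2 = 67; py0_2 = 92; px1_2 = 121; py1_2 = 211; center_x_3 = 152; center_y_3 = 335; radius_3 = 75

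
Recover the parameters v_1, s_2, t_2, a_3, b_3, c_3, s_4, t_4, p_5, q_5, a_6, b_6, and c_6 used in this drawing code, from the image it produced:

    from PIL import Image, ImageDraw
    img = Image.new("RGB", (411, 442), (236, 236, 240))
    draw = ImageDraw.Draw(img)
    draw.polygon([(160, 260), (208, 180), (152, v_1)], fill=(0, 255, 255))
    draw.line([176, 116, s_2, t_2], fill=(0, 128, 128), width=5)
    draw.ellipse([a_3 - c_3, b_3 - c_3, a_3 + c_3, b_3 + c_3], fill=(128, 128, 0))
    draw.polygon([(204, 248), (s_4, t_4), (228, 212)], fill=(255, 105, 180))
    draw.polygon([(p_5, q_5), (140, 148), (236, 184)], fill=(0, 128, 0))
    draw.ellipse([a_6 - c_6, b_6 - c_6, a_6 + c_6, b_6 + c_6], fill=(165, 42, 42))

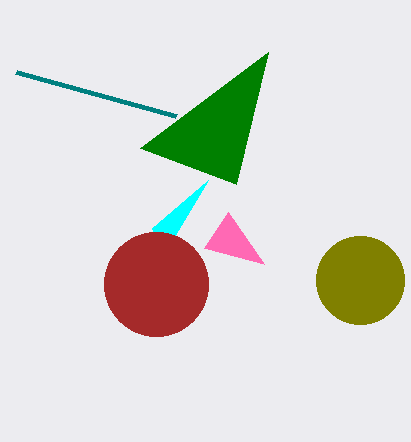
v_1 = 228, s_2 = 16, t_2 = 72, a_3 = 360, b_3 = 280, c_3 = 44, s_4 = 264, t_4 = 264, p_5 = 268, q_5 = 52, a_6 = 156, b_6 = 284, c_6 = 52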